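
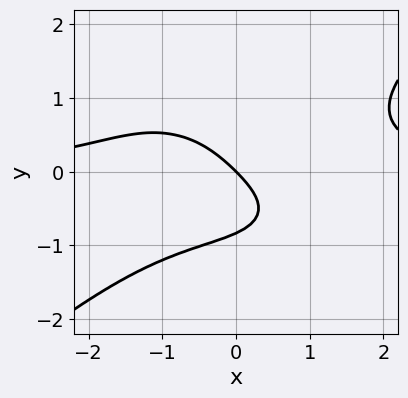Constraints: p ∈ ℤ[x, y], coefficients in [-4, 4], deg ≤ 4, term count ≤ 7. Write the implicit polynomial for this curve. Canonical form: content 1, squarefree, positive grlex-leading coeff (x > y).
x^3*y - 2*y^4 - y^2 - 2*x - 2*y

Degree: no degree-3 curve has this shape, so deg p = 4.
Reading off the gridlines: it crosses the x-axis at the gridline x = 0; it meets the y-axis at y = 0 (among the integer gridlines).
The integer polynomial consistent with all of this is the stated p.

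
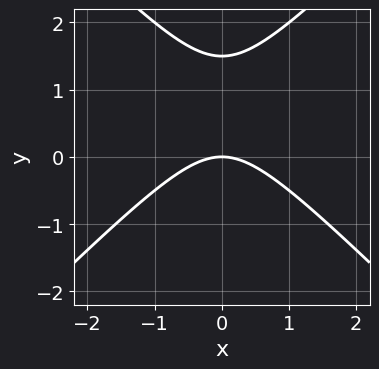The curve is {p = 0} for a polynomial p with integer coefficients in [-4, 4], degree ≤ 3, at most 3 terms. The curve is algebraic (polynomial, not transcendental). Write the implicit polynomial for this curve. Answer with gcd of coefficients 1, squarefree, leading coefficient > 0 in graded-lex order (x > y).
First, deg p = 2.
Then, symmetries: mirror symmetry x ↦ −x ⇒ only even powers of x.
Next, from the visible intercepts: it meets the x-axis at x = 0 (among the integer gridlines); it crosses the y-axis at the gridline y = 0.
Finally, the integer polynomial consistent with all of this is the stated p.

2*x^2 - 2*y^2 + 3*y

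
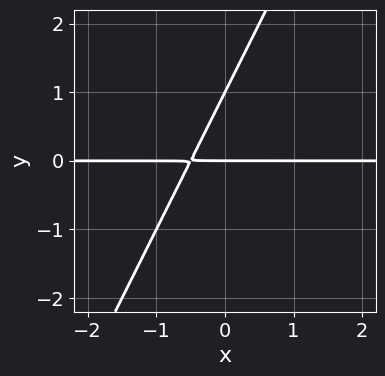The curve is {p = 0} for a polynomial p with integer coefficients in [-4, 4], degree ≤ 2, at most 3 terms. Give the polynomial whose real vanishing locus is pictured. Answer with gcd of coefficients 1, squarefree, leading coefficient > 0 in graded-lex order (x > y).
1. Degree: a generic line meets the curve in up to 2 points, so deg p = 2.
2. Observable constraints: the visible x-axis segment lies entirely on the curve; the y-axis gridline crossings are at y ∈ {0, 1}.
3. Fitting integer coefficients to these (and the overall shape) gives p.

2*x*y - y^2 + y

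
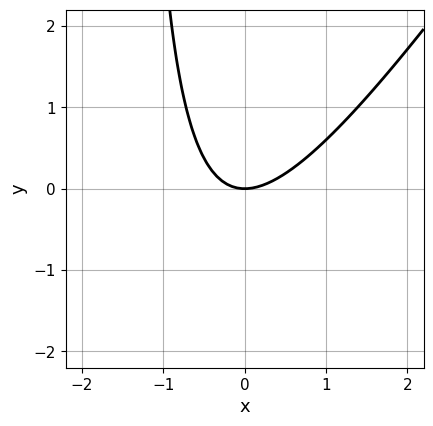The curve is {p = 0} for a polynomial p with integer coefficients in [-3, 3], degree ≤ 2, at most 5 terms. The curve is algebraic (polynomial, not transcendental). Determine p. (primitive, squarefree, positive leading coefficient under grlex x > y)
3*x^2 - 2*x*y - 3*y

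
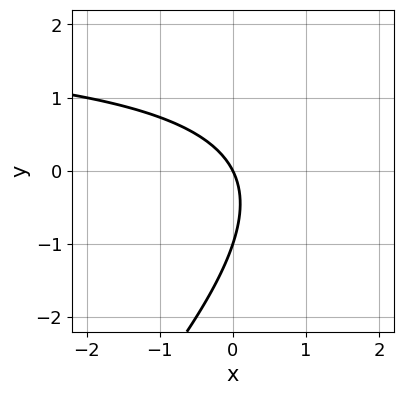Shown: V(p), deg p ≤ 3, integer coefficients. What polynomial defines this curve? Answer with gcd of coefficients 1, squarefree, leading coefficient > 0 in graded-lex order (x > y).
x*y - y^2 - 2*x - y

deg p = 2. The shape is more complex than any degree-1 curve.
Observable constraints: among the integer gridlines, it crosses the y-axis at y ∈ {-1, 0}; it crosses the x-axis at the gridline x = 0.
Fitting integer coefficients to these (and the overall shape) gives p.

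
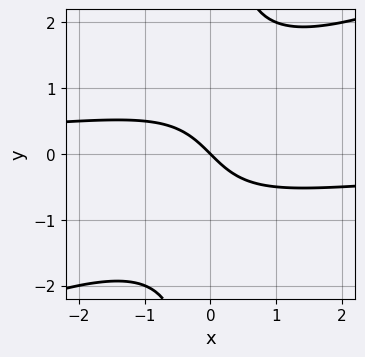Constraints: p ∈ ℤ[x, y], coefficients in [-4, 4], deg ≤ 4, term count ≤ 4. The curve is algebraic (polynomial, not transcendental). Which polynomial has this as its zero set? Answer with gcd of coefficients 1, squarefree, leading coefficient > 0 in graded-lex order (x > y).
x^2*y - 2*x*y^2 + 2*x + 2*y

First, deg p = 3.
Next, from the axis intercepts and sections: it meets the x-axis at x = 0 (among the integer gridlines); it crosses the y-axis at the gridline y = 0.
Finally, assembling these constraints gives the stated polynomial.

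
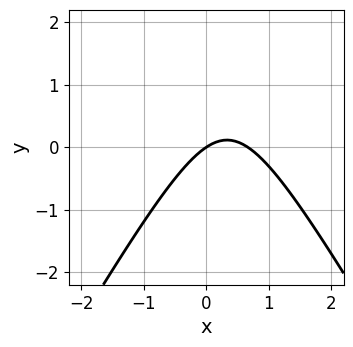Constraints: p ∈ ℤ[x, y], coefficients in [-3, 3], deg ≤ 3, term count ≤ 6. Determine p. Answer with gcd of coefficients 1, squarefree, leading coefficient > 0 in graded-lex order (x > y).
(a) Degree: a generic line meets the curve in up to 2 points, so deg p = 2.
(b) From the visible intercepts: it crosses the x-axis at the gridline x = 0; it crosses the y-axis at the gridline y = 0.
(c) The integer polynomial consistent with all of this is the stated p.

3*x^2 - y^2 - 2*x + 3*y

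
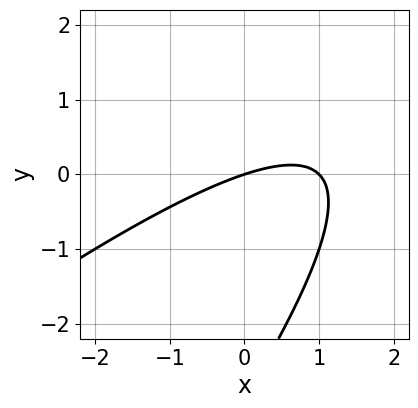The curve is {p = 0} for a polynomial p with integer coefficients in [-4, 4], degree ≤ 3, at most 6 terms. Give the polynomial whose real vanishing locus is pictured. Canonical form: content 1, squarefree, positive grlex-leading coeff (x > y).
x^2 - 2*x*y + y^2 - x + 3*y

First, degree: a generic line meets the curve in up to 2 points, so deg p = 2.
Next, checking where it meets the axes: among the integer gridlines, it crosses the x-axis at x ∈ {0, 1}; it meets the y-axis at y = 0 (among the integer gridlines).
Finally, solving for integer coefficients yields p as stated.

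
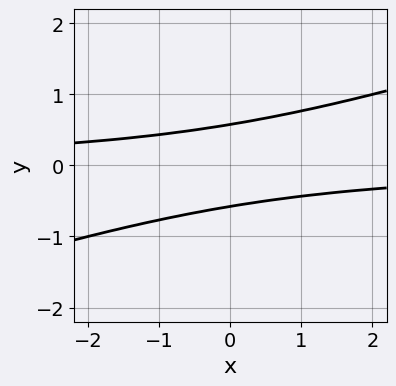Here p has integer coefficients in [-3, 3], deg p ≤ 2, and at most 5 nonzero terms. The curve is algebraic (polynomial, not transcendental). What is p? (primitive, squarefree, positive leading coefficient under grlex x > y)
x*y - 3*y^2 + 1

First, degree: no degree-1 curve has this shape, so deg p = 2.
Then, against the integer gridlines: the curve avoids every integer x-axis point in the box.
Finally, together with the visible shape, these determine p as stated.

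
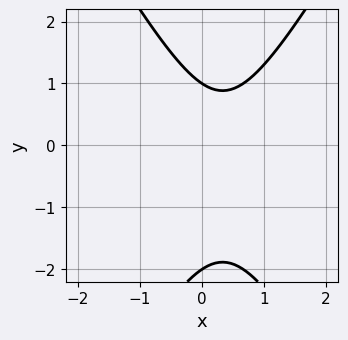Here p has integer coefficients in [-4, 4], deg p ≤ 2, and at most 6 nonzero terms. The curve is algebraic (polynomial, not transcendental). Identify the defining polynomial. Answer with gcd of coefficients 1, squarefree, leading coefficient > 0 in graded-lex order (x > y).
3*x^2 - y^2 - 2*x - y + 2

First, deg p = 2. A generic line meets the curve in up to 2 points.
Next, from the visible intercepts: the curve avoids every integer x-axis point in the box; the y-axis gridline crossings are at y ∈ {-2, 1}.
Finally, these observations pin down the coefficients.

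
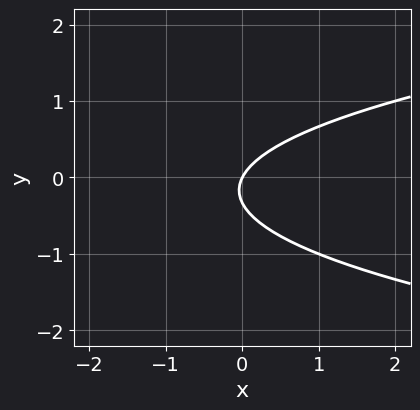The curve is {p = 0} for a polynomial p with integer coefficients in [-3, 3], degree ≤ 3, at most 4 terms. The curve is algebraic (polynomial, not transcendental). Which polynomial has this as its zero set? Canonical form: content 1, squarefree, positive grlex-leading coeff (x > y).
3*y^2 - 2*x + y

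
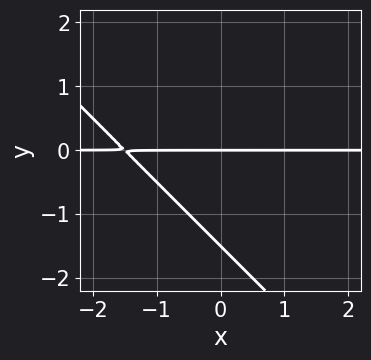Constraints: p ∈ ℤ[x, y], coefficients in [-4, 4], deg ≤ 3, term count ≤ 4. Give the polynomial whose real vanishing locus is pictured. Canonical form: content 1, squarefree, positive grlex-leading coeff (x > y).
2*x*y + 2*y^2 + 3*y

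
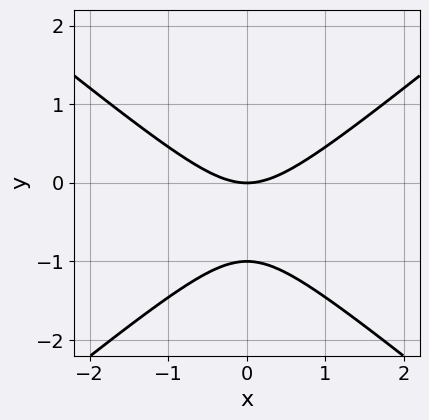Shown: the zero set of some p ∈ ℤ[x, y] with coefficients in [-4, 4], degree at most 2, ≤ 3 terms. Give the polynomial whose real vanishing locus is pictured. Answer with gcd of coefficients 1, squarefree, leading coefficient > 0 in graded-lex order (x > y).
2*x^2 - 3*y^2 - 3*y

First, deg p = 2. The shape is more complex than any degree-1 curve.
Then, symmetries: mirror symmetry x ↦ −x ⇒ only even powers of x.
Then, observable constraints: among the integer gridlines, it crosses the y-axis at y ∈ {-1, 0}; one x-axis crossing is at x = 0.
Finally, solving for integer coefficients yields p as stated.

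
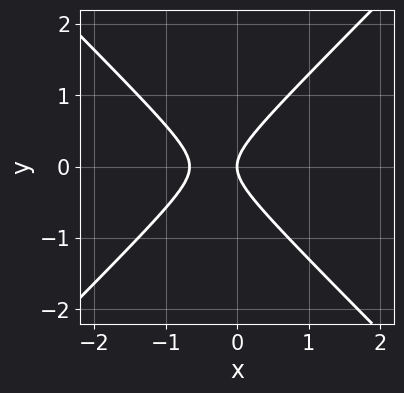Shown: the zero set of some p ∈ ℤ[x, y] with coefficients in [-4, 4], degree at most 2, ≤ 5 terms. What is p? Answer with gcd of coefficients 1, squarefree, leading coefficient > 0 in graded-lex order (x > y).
3*x^2 - 3*y^2 + 2*x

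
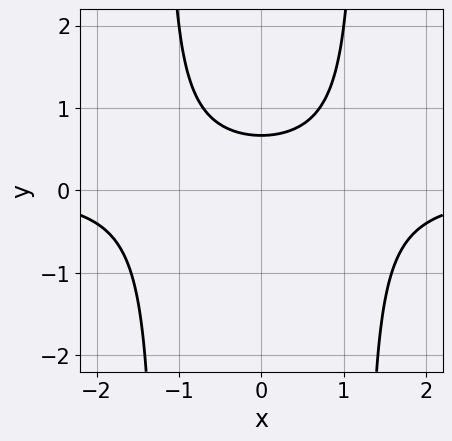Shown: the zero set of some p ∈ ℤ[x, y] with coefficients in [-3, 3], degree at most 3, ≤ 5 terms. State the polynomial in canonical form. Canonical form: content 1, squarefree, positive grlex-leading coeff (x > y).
The degree is 3 — no degree-2 curve has this shape.
Symmetries: the x ↦ −x reflection is a symmetry, so x appears only in even powers.
Against the integer gridlines: no x-intercept at any integer in the box.
These observations pin down the coefficients.

2*x^2*y - 3*y + 2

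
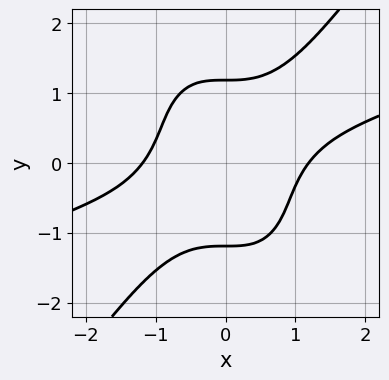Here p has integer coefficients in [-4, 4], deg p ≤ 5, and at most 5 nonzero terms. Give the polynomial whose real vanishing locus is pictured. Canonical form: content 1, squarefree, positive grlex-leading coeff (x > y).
x^4 - 3*x^3*y + y^4 - 2

deg p = 4. The shape is more complex than any degree-3 curve.
Solving for integer coefficients yields p as stated.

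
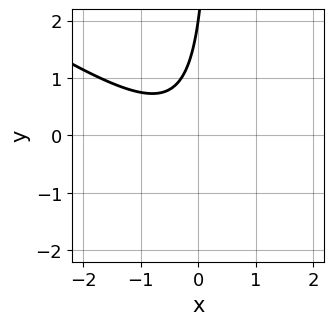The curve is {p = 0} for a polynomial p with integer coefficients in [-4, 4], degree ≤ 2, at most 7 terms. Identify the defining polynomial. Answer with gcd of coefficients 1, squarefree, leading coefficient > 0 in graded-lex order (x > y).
2*x^2 + 3*x*y + x - y + 2

First, the degree is 2 — the shape is more complex than any degree-1 curve.
Then, observable constraints: no x-intercept at any integer in the box; one y-axis crossing is at y = 2.
Finally, putting this together gives p.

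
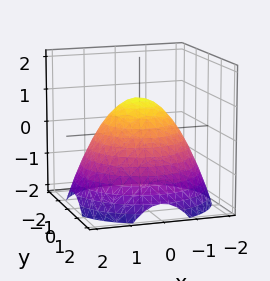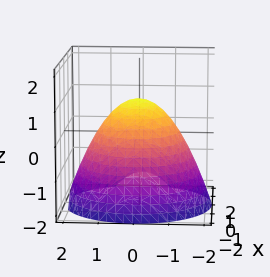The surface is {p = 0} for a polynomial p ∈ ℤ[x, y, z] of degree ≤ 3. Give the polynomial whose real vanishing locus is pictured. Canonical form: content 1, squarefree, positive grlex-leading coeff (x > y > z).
2*x^2 + 2*y^2 + 3*z - 3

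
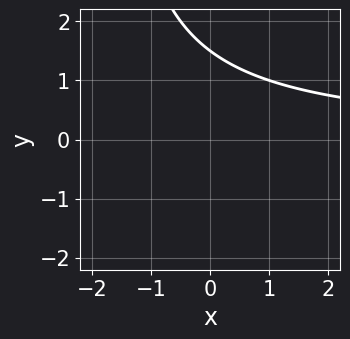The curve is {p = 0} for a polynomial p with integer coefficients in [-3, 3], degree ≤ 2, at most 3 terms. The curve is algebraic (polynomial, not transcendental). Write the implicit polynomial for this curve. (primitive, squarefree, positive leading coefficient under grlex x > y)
First, deg p = 2. The shape is more complex than any degree-1 curve.
Next, observable constraints: it misses every integer gridline on the x-axis.
Finally, assembling these constraints gives the stated polynomial.

x*y + 2*y - 3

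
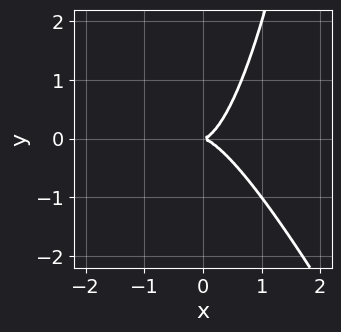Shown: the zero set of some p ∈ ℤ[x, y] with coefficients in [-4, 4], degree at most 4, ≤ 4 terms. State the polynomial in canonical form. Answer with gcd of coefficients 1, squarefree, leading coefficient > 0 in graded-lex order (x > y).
2*x^3 + x^2*y - y^2

(a) deg p = 3. No degree-2 curve has this shape.
(b) Observable constraints: it crosses the y-axis at the gridline y = 0; it meets the x-axis at x = 0 (among the integer gridlines).
(c) Putting this together gives p.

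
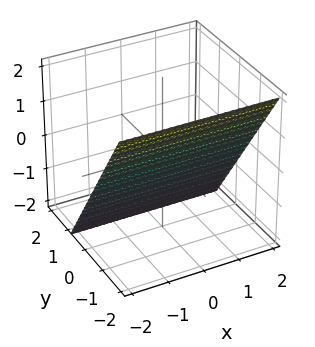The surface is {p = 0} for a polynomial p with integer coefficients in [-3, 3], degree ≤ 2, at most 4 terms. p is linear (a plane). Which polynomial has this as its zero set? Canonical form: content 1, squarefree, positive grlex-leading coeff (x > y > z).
3*y + 2*z + 2

First, deg p = 1.
Next, from the axis intercepts and sections: one z-axis crossing is at z = -1; no x-intercept at any integer in the box.
Finally, matching integer coefficients to the picture gives p.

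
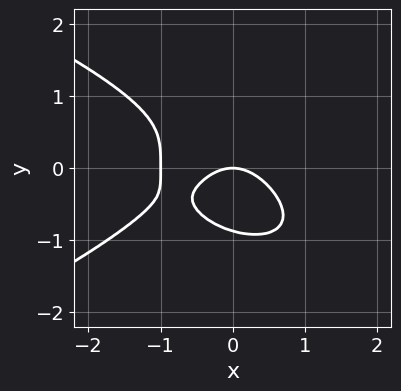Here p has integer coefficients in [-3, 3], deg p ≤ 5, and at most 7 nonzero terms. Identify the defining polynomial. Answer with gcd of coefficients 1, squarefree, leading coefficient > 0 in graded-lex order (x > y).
3*y^4 + 2*x^3 + 2*x^2 + 2*x*y + 2*y

1. The degree is 4 — no degree-3 curve has this shape.
2. Against the integer gridlines: the x-axis gridline crossings are at x ∈ {-1, 0}; it crosses the y-axis at the gridline y = 0.
3. The integer polynomial consistent with all of this is the stated p.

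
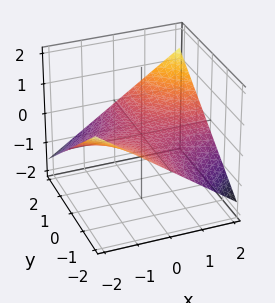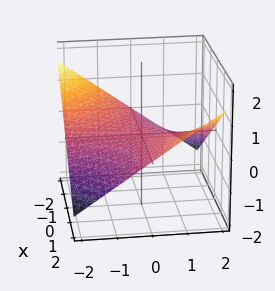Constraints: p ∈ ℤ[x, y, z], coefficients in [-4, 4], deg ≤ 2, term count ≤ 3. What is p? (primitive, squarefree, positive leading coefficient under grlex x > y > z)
1. The degree is 2 — a hyperbolic paraboloid; a quadric.
2. From the axis intercepts and sections: every point of the x-axis in the box is on the surface; every point of the y-axis in the box is on the surface.
3. Putting this together gives p.

x*y - 3*z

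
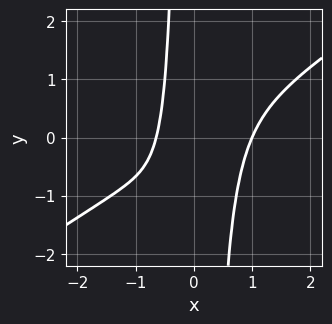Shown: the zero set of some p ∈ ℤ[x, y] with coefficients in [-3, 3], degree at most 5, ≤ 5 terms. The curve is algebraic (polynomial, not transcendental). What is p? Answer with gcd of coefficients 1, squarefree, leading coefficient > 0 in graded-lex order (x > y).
First, deg p = 4. The shape is more complex than any degree-3 curve.
Next, against the integer gridlines: the curve avoids every integer y-axis point in the box; it meets the x-axis at x = 1 (among the integer gridlines).
Finally, the integer polynomial consistent with all of this is the stated p.

2*x^4 - 3*x^3*y - x - 1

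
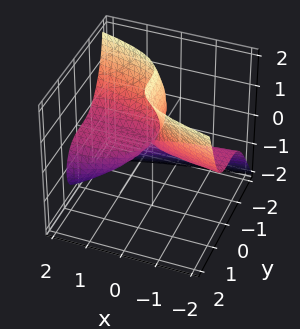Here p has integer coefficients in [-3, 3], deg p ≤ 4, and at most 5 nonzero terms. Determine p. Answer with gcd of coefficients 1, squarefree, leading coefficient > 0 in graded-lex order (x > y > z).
3*y^3 - z^3 + 3*x*z + 2*z^2

(a) deg p = 3.
(b) Checking where it meets the axes: among the integer gridlines, it crosses the z-axis at z ∈ {0, 2}; it meets the y-axis at y = 0 (among the integer gridlines); every point of the x-axis in the box is on the surface.
(c) Matching integer coefficients to the picture gives p.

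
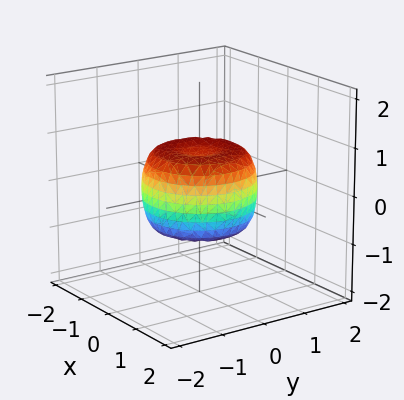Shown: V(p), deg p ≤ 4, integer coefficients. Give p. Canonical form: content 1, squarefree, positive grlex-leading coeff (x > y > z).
2*x^4 + 4*x^2*y^2 + 2*y^4 - 2*x^2 - 2*y^2 + 2*z^2 - 1

1. deg p = 4. The shape is more complex than any degree-3 surface.
2. Symmetry: the z-axis is an axis of rotation, so x and y enter only as x² + y².
3. Checking where it meets the axes: a circular section at z = 0 has radius between 1 and 2.
4. The integer polynomial consistent with all of this is the stated p.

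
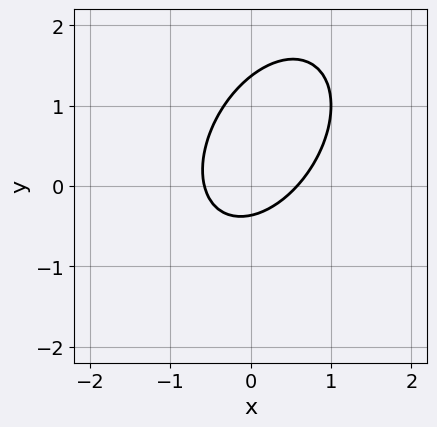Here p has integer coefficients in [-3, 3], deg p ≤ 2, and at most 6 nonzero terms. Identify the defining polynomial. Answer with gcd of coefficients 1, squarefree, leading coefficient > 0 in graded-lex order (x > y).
3*x^2 - 2*x*y + 2*y^2 - 2*y - 1

First, the degree is 2 — no degree-1 curve has this shape.
Finally, matching integer coefficients to the picture gives p.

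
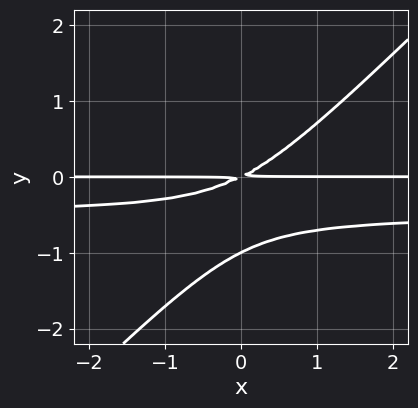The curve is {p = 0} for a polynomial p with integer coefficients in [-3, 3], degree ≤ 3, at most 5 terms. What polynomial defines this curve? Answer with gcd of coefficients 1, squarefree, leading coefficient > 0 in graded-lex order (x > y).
2*x*y^2 - 2*y^3 + x*y - 2*y^2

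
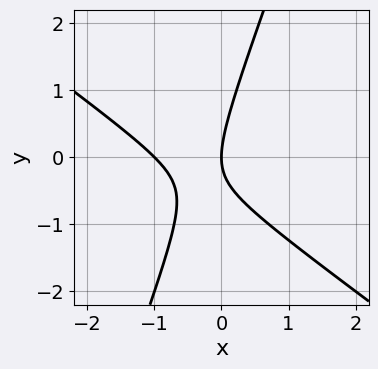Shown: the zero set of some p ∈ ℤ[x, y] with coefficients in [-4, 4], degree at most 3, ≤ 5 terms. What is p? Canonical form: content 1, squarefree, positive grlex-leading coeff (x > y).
1. Degree: no degree-1 curve has this shape, so deg p = 2.
2. Reading off the gridlines: one y-axis crossing is at y = 0; the x-axis gridline crossings are at x ∈ {-1, 0}.
3. Matching integer coefficients to the picture gives p.

2*x^2 + 2*x*y - y^2 + 2*x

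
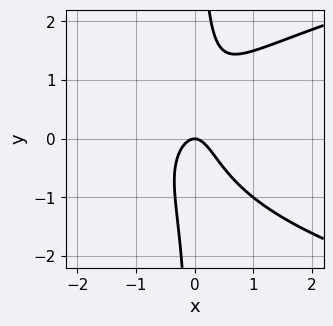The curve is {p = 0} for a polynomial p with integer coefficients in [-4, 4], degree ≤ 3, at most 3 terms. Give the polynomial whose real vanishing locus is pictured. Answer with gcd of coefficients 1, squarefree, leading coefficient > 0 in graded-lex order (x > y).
2*x*y^2 - 3*x^2 - y

deg p = 3.
Checking where it meets the axes: it crosses the x-axis at the gridline x = 0; one y-axis crossing is at y = 0.
These observations pin down the coefficients.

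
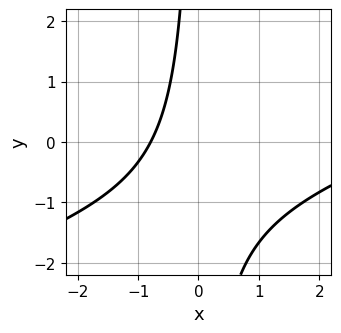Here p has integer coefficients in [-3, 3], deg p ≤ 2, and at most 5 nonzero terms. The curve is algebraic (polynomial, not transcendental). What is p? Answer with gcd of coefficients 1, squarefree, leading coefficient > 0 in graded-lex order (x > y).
x^2 - 3*x*y - 3*x - 3

1. Degree: a generic line meets the curve in up to 2 points, so deg p = 2.
2. From the axis intercepts and sections: the curve avoids every integer y-axis point in the box.
3. Assembling these constraints gives the stated polynomial.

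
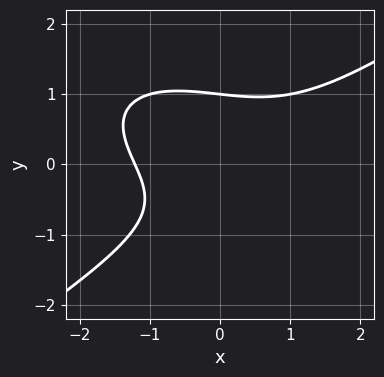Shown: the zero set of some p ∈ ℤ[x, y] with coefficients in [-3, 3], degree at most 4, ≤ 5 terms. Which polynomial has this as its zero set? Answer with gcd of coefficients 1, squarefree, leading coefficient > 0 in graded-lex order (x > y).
(a) deg p = 3.
(b) Observable constraints: it crosses the y-axis at the gridline y = 1.
(c) Fitting integer coefficients to these (and the overall shape) gives p.

x^3 - 3*y^3 - 2*x*y + x + 3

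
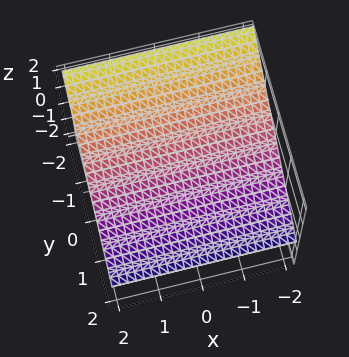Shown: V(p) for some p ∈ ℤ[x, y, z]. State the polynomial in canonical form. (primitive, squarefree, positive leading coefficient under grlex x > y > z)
2*y + 3*z - 2

deg p = 1. The surface is flat (a plane).
Checking where it meets the axes: no x-intercept at any integer in the box; it meets the y-axis at y = 1 (among the integer gridlines).
Assembling these constraints gives the stated polynomial.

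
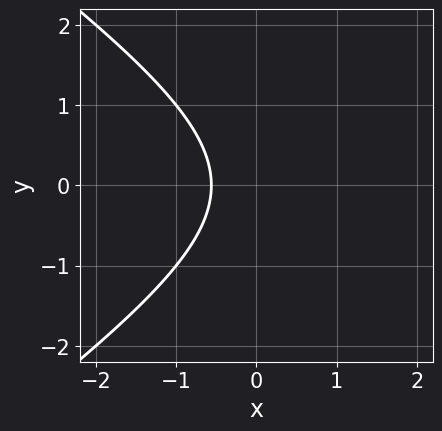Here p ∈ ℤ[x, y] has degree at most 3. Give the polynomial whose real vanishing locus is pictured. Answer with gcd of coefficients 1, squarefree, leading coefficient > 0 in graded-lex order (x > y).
x^2 - 2*y^2 - 3*x - 2

(a) deg p = 2.
(b) Symmetries: it's symmetric under y → −y, forcing even powers of y.
(c) Against the integer gridlines: no y-intercept at any integer in the box.
(d) Matching integer coefficients to the picture gives p.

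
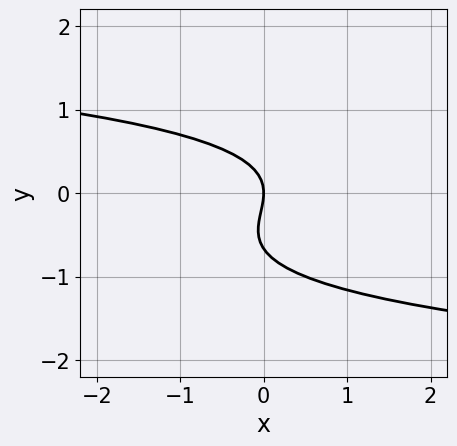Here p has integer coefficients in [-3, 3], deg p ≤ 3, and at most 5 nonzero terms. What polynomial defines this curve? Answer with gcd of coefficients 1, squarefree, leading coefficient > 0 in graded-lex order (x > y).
3*y^3 + 2*y^2 + 2*x

1. deg p = 3.
2. From the visible intercepts: one y-axis crossing is at y = 0; it crosses the x-axis at the gridline x = 0.
3. Fitting integer coefficients to these (and the overall shape) gives p.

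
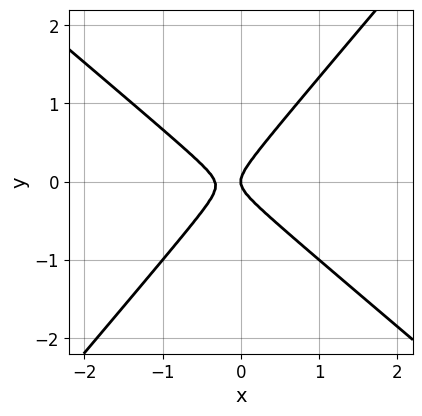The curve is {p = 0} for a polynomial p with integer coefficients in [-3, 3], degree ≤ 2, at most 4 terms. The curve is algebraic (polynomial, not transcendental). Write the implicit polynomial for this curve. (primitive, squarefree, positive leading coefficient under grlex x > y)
3*x^2 + x*y - 3*y^2 + x

1. Degree: a generic line meets the curve in up to 2 points, so deg p = 2.
2. Observable constraints: it crosses the y-axis at the gridline y = 0; one x-axis crossing is at x = 0.
3. Solving for integer coefficients yields p as stated.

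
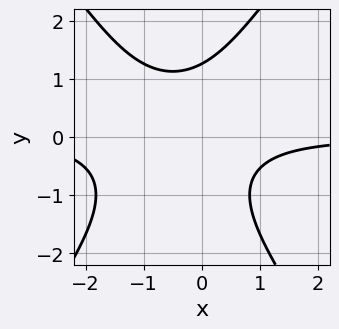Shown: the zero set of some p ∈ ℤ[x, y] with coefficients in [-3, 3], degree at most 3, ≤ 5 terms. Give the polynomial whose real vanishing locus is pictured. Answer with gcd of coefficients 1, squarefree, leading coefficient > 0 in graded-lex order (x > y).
2*x^2*y - y^3 + 2*x*y + 2

1. deg p = 3. No degree-2 curve has this shape.
2. Against the integer gridlines: no x-intercept at any integer in the box.
3. Assembling these constraints gives the stated polynomial.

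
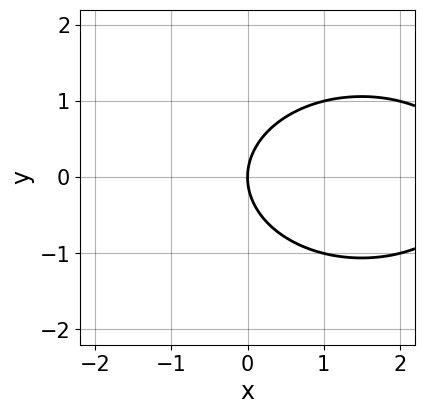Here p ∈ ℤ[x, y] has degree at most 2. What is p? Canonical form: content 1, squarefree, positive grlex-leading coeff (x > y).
x^2 + 2*y^2 - 3*x

First, the degree is 2 — a generic line meets the curve in up to 2 points.
Next, symmetries: it's symmetric under y → −y, forcing even powers of y.
Then, from the axis intercepts and sections: one x-axis crossing is at x = 0; one y-axis crossing is at y = 0.
Finally, together with the visible shape, these determine p as stated.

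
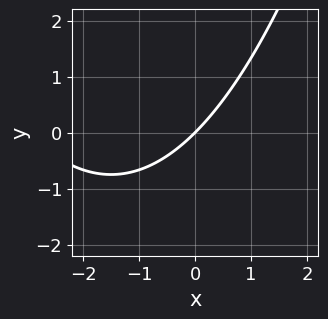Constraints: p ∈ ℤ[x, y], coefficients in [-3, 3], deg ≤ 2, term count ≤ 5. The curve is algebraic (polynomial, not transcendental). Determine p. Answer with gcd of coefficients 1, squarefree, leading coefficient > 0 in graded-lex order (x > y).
x^2 + 3*x - 3*y

Degree: a generic line meets the curve in up to 2 points, so deg p = 2.
Reading off the gridlines: it crosses the x-axis at the gridline x = 0; it crosses the y-axis at the gridline y = 0.
Putting this together gives p.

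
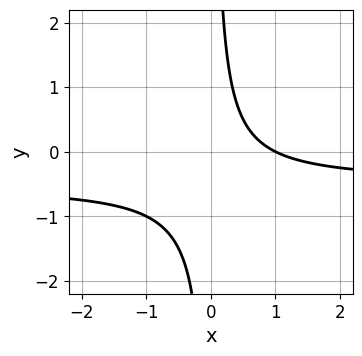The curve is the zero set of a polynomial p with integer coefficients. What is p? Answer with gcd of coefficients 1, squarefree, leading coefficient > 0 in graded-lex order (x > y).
2*x*y + x - 1

1. Degree: the shape is more complex than any degree-1 curve, so deg p = 2.
2. Observable constraints: the curve avoids every integer y-axis point in the box; one x-axis crossing is at x = 1.
3. Matching integer coefficients to the picture gives p.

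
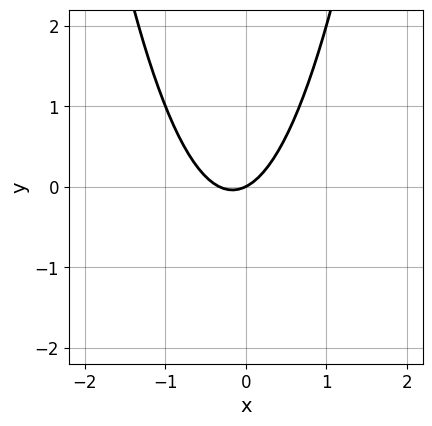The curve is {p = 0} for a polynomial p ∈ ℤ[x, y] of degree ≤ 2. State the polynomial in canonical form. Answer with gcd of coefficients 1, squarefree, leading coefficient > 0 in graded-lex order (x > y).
3*x^2 + x - 2*y

1. Degree: a generic line meets the curve in up to 2 points, so deg p = 2.
2. Checking where it meets the axes: it meets the x-axis at x = 0 (among the integer gridlines); one y-axis crossing is at y = 0.
3. Fitting integer coefficients to these (and the overall shape) gives p.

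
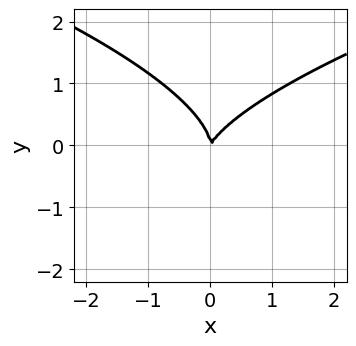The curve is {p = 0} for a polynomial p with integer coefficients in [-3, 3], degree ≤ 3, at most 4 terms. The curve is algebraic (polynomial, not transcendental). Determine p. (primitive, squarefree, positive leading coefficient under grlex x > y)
First, deg p = 3. No degree-2 curve has this shape.
Next, against the integer gridlines: one x-axis crossing is at x = 0; it meets the y-axis at y = 0 (among the integer gridlines).
Finally, these observations pin down the coefficients.

2*y^3 - 2*x^2 + x*y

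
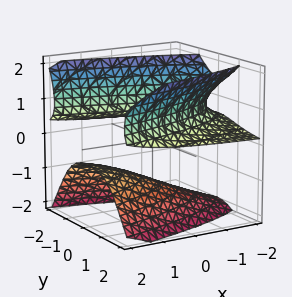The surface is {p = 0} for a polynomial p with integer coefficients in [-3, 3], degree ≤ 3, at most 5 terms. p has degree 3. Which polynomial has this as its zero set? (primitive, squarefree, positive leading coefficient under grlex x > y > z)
(a) There are 2 components. Treating them together as one polynomial.
(b) The degree is 3 — the shape is more complex than any degree-2 surface.
(c) From the visible intercepts: it misses every integer gridline on the x-axis; it misses every integer gridline on the y-axis.
(d) Solving for integer coefficients yields p as stated.

3*y^2*z - 2*z^3 - 3*x*z - 3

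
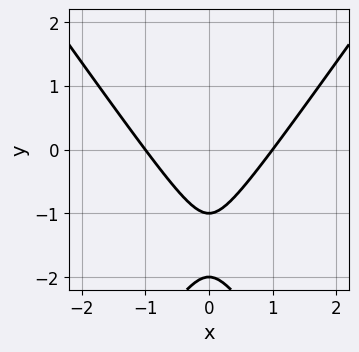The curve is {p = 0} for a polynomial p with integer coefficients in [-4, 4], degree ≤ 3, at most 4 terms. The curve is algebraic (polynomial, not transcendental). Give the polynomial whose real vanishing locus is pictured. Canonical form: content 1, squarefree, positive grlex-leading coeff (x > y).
1. The degree is 2 — the shape is more complex than any degree-1 curve.
2. Symmetries: it's symmetric under x → −x, forcing even powers of x.
3. From the axis intercepts and sections: among the integer gridlines, it crosses the y-axis at y ∈ {-2, -1}; the x-axis gridline crossings are at x ∈ {-1, 1}.
4. Fitting integer coefficients to these (and the overall shape) gives p.

2*x^2 - y^2 - 3*y - 2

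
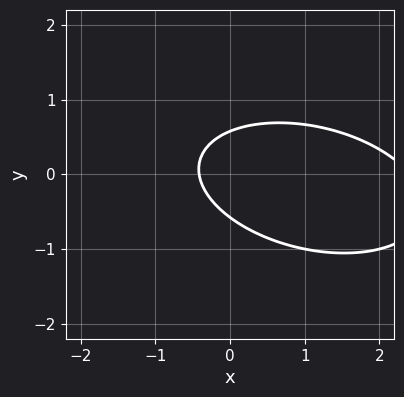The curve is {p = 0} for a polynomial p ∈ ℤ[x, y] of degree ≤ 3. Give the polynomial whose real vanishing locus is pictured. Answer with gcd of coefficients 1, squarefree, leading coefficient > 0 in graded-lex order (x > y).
x^2 + x*y + 3*y^2 - 2*x - 1

1. Degree: a generic line meets the curve in up to 2 points, so deg p = 2.
2. Putting this together gives p.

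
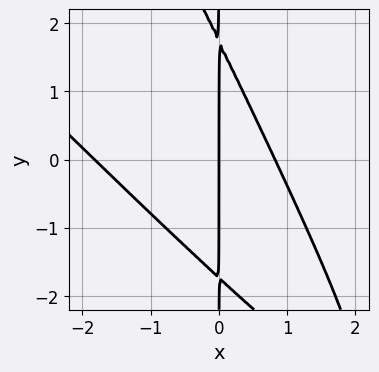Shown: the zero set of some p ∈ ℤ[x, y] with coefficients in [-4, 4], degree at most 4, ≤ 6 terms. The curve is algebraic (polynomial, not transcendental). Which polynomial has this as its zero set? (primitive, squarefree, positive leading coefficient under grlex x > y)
First, the degree is 3 — a generic line meets the curve in up to 3 points.
Then, checking where it meets the axes: it crosses the x-axis at the gridline x = 0; every point of the y-axis in the box is on the curve.
Finally, fitting integer coefficients to these (and the overall shape) gives p.

2*x^3 + 3*x^2*y + x*y^2 + 2*x^2 - 3*x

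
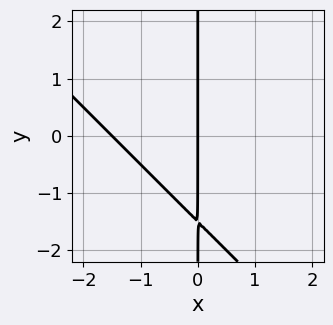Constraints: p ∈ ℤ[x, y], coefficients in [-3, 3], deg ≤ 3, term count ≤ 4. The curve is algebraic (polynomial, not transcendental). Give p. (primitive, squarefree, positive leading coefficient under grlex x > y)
Degree: the shape is more complex than any degree-1 curve, so deg p = 2.
Checking where it meets the axes: the visible y-axis segment lies entirely on the curve; it crosses the x-axis at the gridline x = 0.
Solving for integer coefficients yields p as stated.

2*x^2 + 2*x*y + 3*x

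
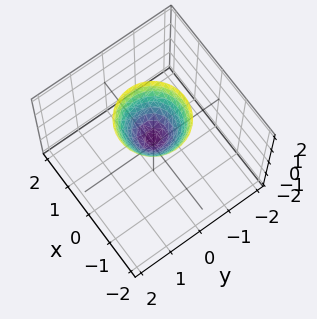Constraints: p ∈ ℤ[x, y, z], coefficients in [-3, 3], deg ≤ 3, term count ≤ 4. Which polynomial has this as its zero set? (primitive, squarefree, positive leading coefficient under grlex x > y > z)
(a) deg p = 2. A generic line meets the surface in up to 2 points.
(b) Symmetries: rotational symmetry about the z-axis ⇒ p depends on x, y only through x² + y².
(c) Against the integer gridlines: the surface avoids every integer y-axis point in the box; a circular section at z = 1 has radius between 0 and 1; it misses every integer gridline on the x-axis.
(d) Assembling these constraints gives the stated polynomial.

3*x^2 + 3*y^2 - 2*z + 1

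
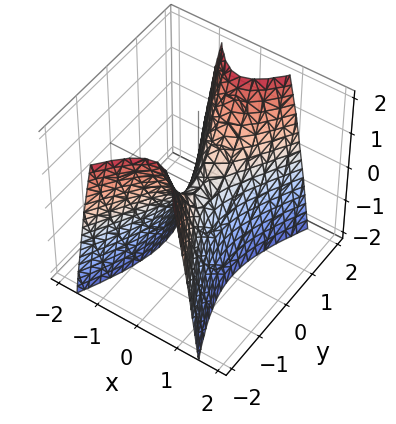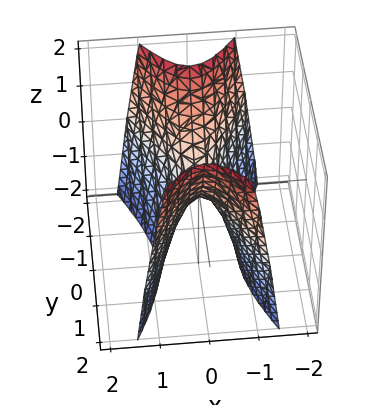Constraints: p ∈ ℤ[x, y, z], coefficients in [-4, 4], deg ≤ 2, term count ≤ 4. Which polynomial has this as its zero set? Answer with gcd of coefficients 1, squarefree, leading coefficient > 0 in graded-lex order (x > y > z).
3*x^2 - y^2 + z

deg p = 2. A saddle surface; a quadric.
Symmetries: mirror symmetry y ↦ −y ⇒ only even powers of y; mirror symmetry x ↦ −x ⇒ only even powers of x.
Against the integer gridlines: it meets the z-axis at z = 0 (among the integer gridlines); it crosses the x-axis at the gridline x = 0; one y-axis crossing is at y = 0.
These observations pin down the coefficients.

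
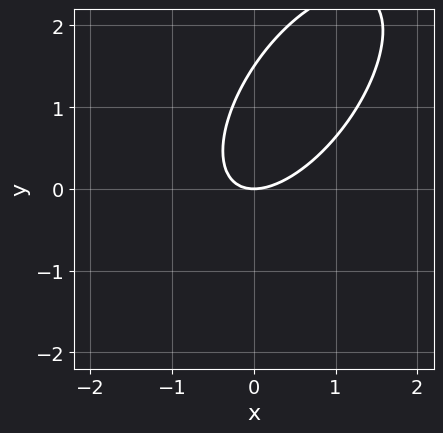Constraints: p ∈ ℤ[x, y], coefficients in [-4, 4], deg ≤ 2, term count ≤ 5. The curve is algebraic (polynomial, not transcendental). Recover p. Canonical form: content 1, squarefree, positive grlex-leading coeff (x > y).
The degree is 2 — the shape is more complex than any degree-1 curve.
Checking where it meets the axes: it crosses the y-axis at the gridline y = 0; one x-axis crossing is at x = 0.
Solving for integer coefficients yields p as stated.

3*x^2 - 3*x*y + 2*y^2 - 3*y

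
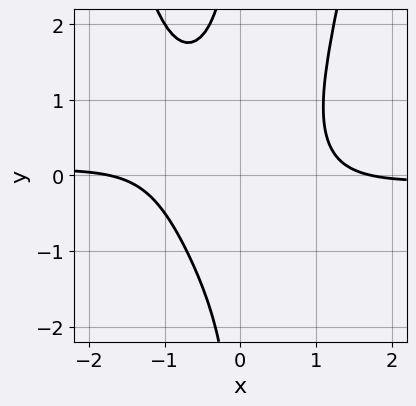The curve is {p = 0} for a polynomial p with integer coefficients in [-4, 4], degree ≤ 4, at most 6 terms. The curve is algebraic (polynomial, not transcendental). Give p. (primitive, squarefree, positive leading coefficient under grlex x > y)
1. deg p = 4.
2. Reading off the gridlines: the curve avoids every integer y-axis point in the box.
3. Together with the visible shape, these determine p as stated.

3*x^3*y - 2*x*y^2 + x^2 - 3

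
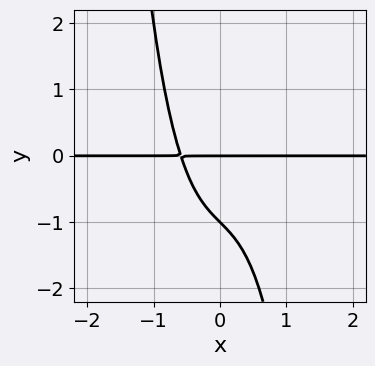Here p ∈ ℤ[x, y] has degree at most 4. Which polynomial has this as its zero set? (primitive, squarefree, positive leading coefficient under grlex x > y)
2*x^3*y + x*y + y^2 + y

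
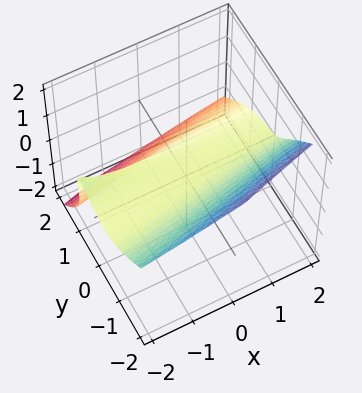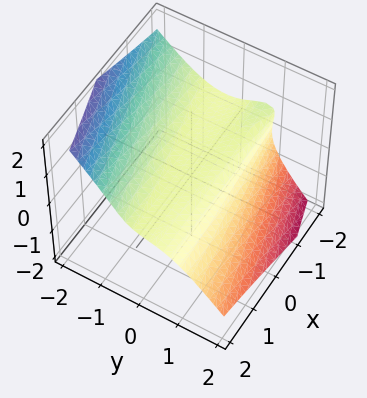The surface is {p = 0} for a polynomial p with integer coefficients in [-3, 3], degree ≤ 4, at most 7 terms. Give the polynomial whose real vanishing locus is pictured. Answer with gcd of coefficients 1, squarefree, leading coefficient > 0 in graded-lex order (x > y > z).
2*x*y*z + 2*y^3 + 2*z^3 + 3*z - 1

(a) The degree is 3 — no degree-2 surface has this shape.
(b) From the axis intercepts and sections: no x-intercept at any integer in the box.
(c) The integer polynomial consistent with all of this is the stated p.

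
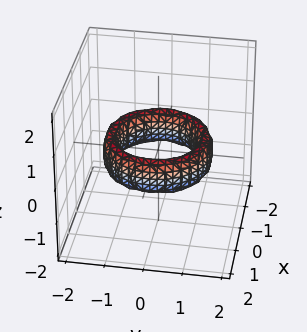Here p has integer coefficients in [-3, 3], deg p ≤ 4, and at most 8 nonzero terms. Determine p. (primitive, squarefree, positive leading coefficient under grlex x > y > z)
1. deg p = 4.
2. By symmetry, every cross-section ⟂ z is a circle, so x, y appear only via x² + y².
3. Reading off the gridlines: the surface avoids every integer z-axis point in the box; among the integer gridlines, it crosses the y-axis at y ∈ {-1, 1}.
4. Solving for integer coefficients yields p as stated.

x^4 + 2*x^2*y^2 + y^4 - 3*x^2 - 3*y^2 + z^2 + 2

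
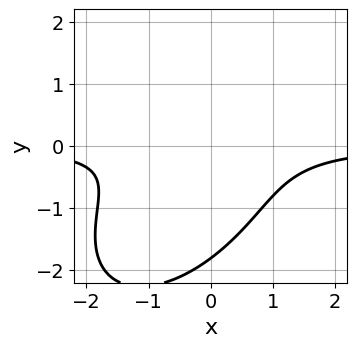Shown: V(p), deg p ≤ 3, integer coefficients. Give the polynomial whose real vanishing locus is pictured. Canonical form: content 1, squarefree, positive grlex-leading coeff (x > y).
2*x^2*y - 2*x*y^2 + 2*y^3 + 3*y^2 + 2

First, the degree is 3 — a generic line meets the curve in up to 3 points.
Next, checking where it meets the axes: no x-intercept at any integer in the box.
Finally, together with the visible shape, these determine p as stated.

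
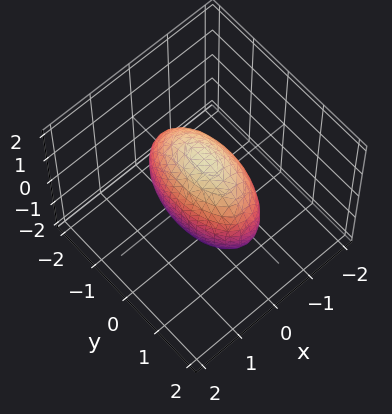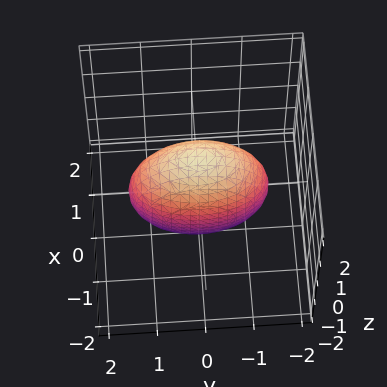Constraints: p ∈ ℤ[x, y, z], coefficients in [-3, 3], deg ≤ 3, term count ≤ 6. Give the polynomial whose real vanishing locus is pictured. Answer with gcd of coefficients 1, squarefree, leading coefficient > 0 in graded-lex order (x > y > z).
First, the degree is 2 — bounded and convex; a quadric.
Next, symmetries: it's symmetric under x → −x, forcing even powers of x; mirror symmetry z ↦ −z ⇒ only even powers of z; mirror symmetry y ↦ −y ⇒ only even powers of y.
Finally, the integer polynomial consistent with all of this is the stated p.

3*x^2 + y^2 + z^2 - 2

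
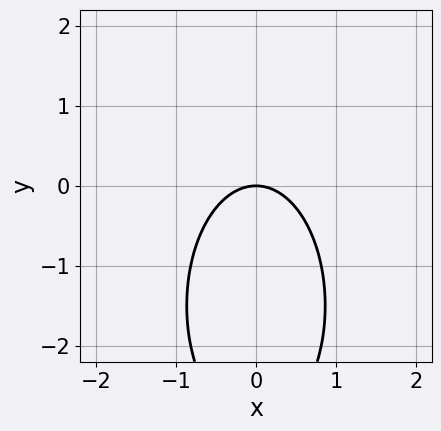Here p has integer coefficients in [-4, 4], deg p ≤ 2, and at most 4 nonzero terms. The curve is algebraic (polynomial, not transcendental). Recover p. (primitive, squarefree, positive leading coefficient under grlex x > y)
3*x^2 + y^2 + 3*y

(a) The degree is 2 — no degree-1 curve has this shape.
(b) Symmetries: it's symmetric under x → −x, forcing even powers of x.
(c) Against the integer gridlines: one x-axis crossing is at x = 0; one y-axis crossing is at y = 0.
(d) Together with the visible shape, these determine p as stated.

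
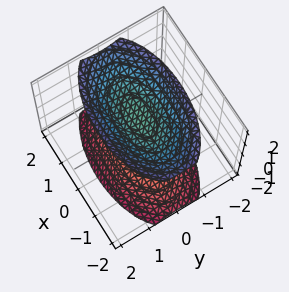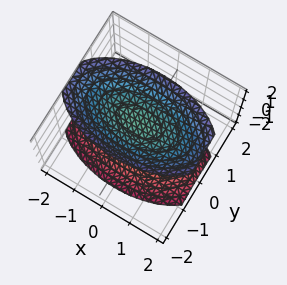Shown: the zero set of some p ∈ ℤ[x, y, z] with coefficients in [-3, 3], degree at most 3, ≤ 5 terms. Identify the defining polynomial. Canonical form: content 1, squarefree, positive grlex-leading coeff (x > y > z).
There are 2 components.
deg p = 2.
Symmetries: mirror symmetry y ↦ −y ⇒ only even powers of y; mirror symmetry z ↦ −z ⇒ only even powers of z; it's symmetric under x → −x, forcing even powers of x.
Against the integer gridlines: no y-intercept at any integer in the box; the surface avoids every integer x-axis point in the box.
The integer polynomial consistent with all of this is the stated p.

x^2 + 3*y^2 - 2*z^2 + 3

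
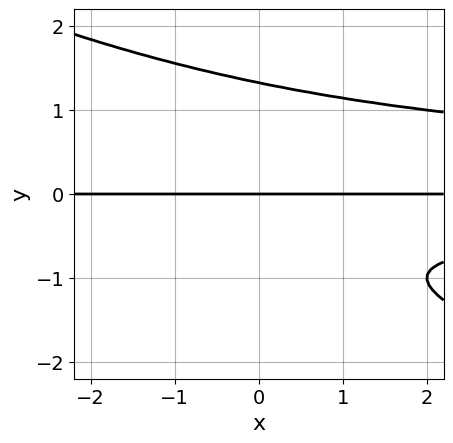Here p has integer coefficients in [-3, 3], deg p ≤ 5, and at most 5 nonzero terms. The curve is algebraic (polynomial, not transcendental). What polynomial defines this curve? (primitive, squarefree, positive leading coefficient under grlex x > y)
The degree is 4 — the shape is more complex than any degree-3 curve.
Observable constraints: one y-axis crossing is at y = 0; every point of the x-axis in the box is on the curve.
Together with the visible shape, these determine p as stated.

x*y^3 + 2*y^4 - 2*y^2 - 2*y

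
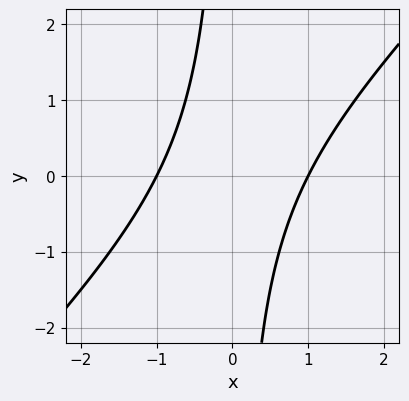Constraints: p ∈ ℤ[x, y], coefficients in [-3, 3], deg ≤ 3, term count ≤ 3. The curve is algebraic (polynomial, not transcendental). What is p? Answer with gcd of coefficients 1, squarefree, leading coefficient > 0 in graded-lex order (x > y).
x^2 - x*y - 1

First, the degree is 2 — a generic line meets the curve in up to 2 points.
Then, from the axis intercepts and sections: the x-axis gridline crossings are at x ∈ {-1, 1}; no y-intercept at any integer in the box.
Finally, putting this together gives p.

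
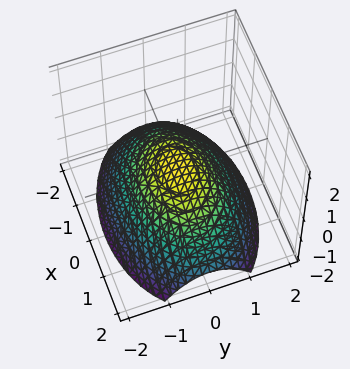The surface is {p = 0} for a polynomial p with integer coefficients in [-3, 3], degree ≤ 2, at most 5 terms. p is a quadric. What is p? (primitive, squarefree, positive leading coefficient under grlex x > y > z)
x^2 + 2*y^2 + 3*z

(a) The degree is 2 — a single bowl opening along one axis; a quadric.
(b) Symmetries: it's symmetric under x → −x, forcing even powers of x; the y ↦ −y reflection is a symmetry, so y appears only in even powers.
(c) Reading off the gridlines: one y-axis crossing is at y = 0; one x-axis crossing is at x = 0; it crosses the z-axis at the gridline z = 0.
(d) Assembling these constraints gives the stated polynomial.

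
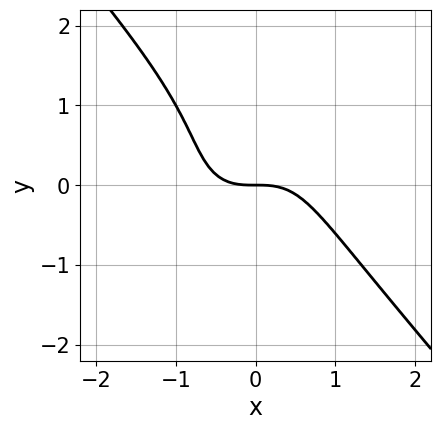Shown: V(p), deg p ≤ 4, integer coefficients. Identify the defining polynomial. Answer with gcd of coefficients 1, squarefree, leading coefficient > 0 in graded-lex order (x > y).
3*x^3 + 2*y^3 - 2*y^2 + 3*y

1. The degree is 3 — the shape is more complex than any degree-2 curve.
2. From the axis intercepts and sections: one x-axis crossing is at x = 0; one y-axis crossing is at y = 0.
3. The integer polynomial consistent with all of this is the stated p.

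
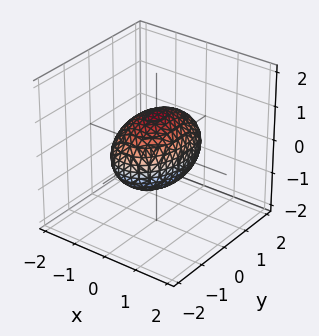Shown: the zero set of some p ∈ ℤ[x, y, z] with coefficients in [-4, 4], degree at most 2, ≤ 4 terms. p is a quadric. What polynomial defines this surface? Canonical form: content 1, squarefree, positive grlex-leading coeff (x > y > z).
(a) deg p = 2. A closed, bounded, convex surface; a quadric.
(b) Symmetries: the x ↦ −x reflection is a symmetry, so x appears only in even powers; it's symmetric under z → −z, forcing even powers of z; the y ↦ −y reflection is a symmetry, so y appears only in even powers.
(c) Observable constraints: the z-axis gridline crossings are at z ∈ {-1, 1}; among the integer gridlines, it crosses the x-axis at x ∈ {-1, 1}.
(d) Together with the visible shape, these determine p as stated.

2*x^2 + y^2 + 2*z^2 - 2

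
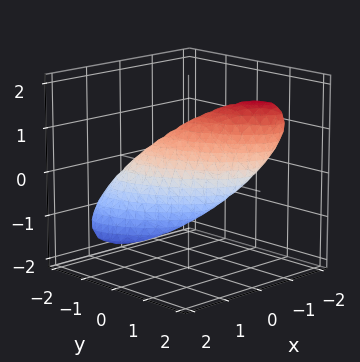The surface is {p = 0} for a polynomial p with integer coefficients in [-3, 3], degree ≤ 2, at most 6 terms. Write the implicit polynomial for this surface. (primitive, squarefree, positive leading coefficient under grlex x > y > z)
1. Degree: no degree-1 surface has this shape, so deg p = 2.
2. Against the integer gridlines: among the integer gridlines, it crosses the y-axis at y ∈ {-1, 1}; among the integer gridlines, it crosses the z-axis at z ∈ {-1, 1}.
3. Fitting integer coefficients to these (and the overall shape) gives p.

3*x^2 + 3*x*y + 3*x*z + 2*y^2 + 2*z^2 - 2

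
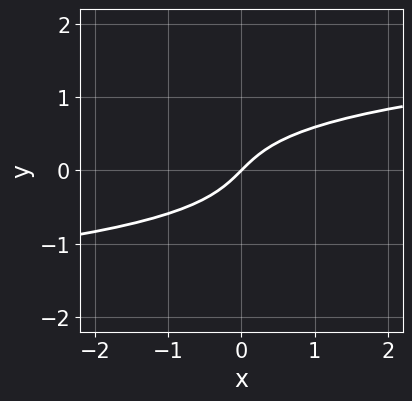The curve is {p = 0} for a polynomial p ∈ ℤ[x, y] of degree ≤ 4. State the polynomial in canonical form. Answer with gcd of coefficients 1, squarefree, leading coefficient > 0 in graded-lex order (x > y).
2*y^3 - x + y

1. The degree is 3 — the shape is more complex than any degree-2 curve.
2. From the visible intercepts: one y-axis crossing is at y = 0; one x-axis crossing is at x = 0.
3. The integer polynomial consistent with all of this is the stated p.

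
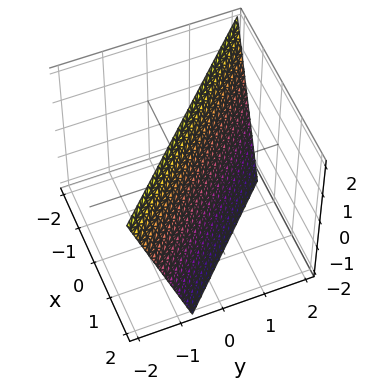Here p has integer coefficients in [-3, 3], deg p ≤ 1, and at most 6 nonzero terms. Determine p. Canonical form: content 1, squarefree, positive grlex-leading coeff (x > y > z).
3*x + 3*y + z - 2

1. deg p = 1. Every cross-section is a straight line — this is a plane.
2. From the visible intercepts: it meets the z-axis at z = 2 (among the integer gridlines).
3. Together with the visible shape, these determine p as stated.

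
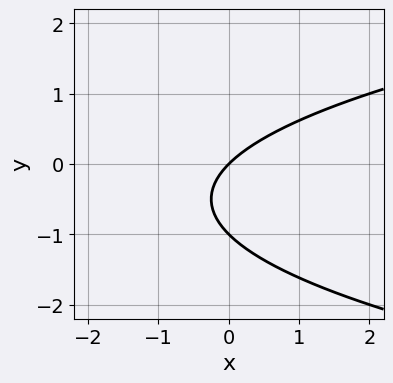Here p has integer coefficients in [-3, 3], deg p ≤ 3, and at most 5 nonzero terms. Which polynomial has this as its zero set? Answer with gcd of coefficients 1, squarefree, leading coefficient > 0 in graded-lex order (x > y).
1. Degree: a generic line meets the curve in up to 2 points, so deg p = 2.
2. From the axis intercepts and sections: it crosses the x-axis at the gridline x = 0; among the integer gridlines, it crosses the y-axis at y ∈ {-1, 0}.
3. Matching integer coefficients to the picture gives p.

y^2 - x + y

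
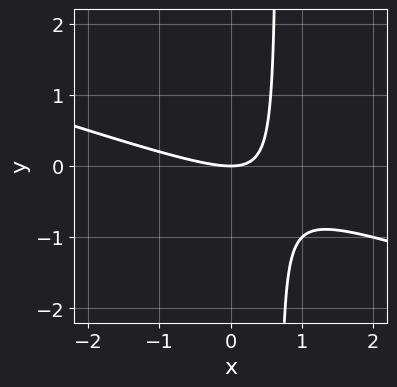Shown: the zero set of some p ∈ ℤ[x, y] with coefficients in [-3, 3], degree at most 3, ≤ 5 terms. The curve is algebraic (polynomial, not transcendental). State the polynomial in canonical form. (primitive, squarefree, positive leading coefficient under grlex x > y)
x^2 + 3*x*y - 2*y

First, deg p = 2.
Then, from the visible intercepts: one y-axis crossing is at y = 0; it crosses the x-axis at the gridline x = 0.
Finally, together with the visible shape, these determine p as stated.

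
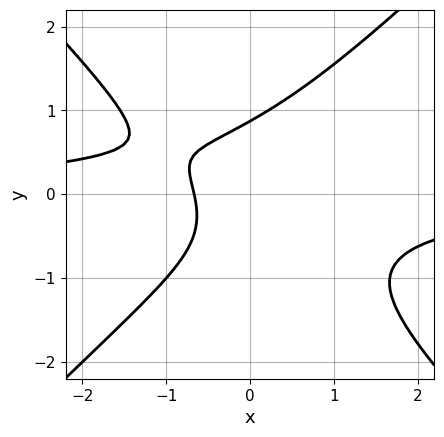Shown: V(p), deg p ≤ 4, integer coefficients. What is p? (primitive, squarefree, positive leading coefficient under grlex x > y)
1. Degree: a generic line meets the curve in up to 3 points, so deg p = 3.
2. The integer polynomial consistent with all of this is the stated p.

3*x^2*y - 3*y^3 + x*y + 3*x + 2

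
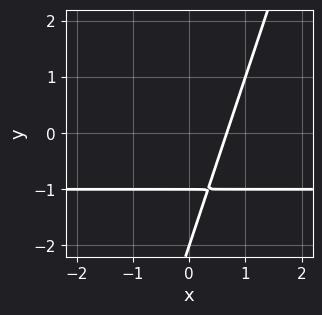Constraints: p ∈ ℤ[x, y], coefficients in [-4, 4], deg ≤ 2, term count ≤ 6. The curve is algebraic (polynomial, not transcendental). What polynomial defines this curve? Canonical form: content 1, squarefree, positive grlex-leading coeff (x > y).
(a) deg p = 2. The shape is more complex than any degree-1 curve.
(b) Reading off the gridlines: among the integer gridlines, it crosses the y-axis at y ∈ {-2, -1}.
(c) Solving for integer coefficients yields p as stated.

3*x*y - y^2 + 3*x - 3*y - 2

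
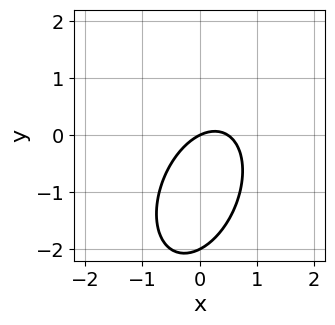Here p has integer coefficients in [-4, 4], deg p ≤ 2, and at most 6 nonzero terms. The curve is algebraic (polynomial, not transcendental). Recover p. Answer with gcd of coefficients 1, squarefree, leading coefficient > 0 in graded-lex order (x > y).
2*x^2 - x*y + y^2 - x + 2*y

First, the degree is 2 — the shape is more complex than any degree-1 curve.
Then, from the axis intercepts and sections: it crosses the x-axis at the gridline x = 0; among the integer gridlines, it crosses the y-axis at y ∈ {-2, 0}.
Finally, the integer polynomial consistent with all of this is the stated p.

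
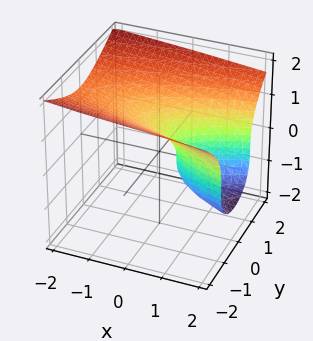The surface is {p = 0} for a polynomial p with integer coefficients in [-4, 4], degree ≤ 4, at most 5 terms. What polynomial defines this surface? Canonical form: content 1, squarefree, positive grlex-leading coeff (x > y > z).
2*z^3 - 3*y^2 + 2*x - 1

deg p = 3.
From the visible intercepts: no y-intercept at any integer in the box.
The integer polynomial consistent with all of this is the stated p.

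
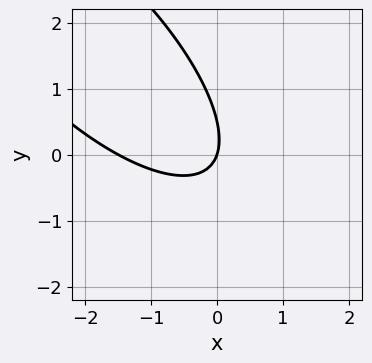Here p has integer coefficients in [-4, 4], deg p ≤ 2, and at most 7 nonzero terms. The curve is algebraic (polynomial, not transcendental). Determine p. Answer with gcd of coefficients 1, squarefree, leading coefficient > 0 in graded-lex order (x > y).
2*x^2 + 3*x*y + 2*y^2 + 3*x - y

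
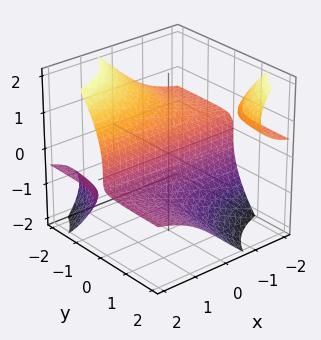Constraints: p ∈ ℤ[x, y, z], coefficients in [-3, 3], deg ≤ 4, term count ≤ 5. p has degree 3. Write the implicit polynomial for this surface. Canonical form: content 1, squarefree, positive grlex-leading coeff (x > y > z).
2*x*y*z + z^3 + 2*y

1. The picture has 3 separate pieces. They look like related sheets of one shape, so recover p as a whole.
2. The degree is 3 — the shape is more complex than any degree-2 surface.
3. From the visible intercepts: it meets the y-axis at y = 0 (among the integer gridlines); every point of the x-axis in the box is on the surface.
4. Putting this together gives p.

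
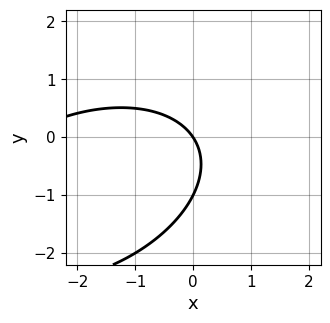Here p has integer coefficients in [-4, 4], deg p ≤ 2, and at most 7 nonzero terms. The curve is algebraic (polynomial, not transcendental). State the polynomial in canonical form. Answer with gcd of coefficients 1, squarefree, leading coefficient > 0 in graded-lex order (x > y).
The degree is 2 — no degree-1 curve has this shape.
From the axis intercepts and sections: it crosses the x-axis at the gridline x = 0; the y-axis gridline crossings are at y ∈ {-1, 0}.
Assembling these constraints gives the stated polynomial.

x^2 - x*y + 2*y^2 + 3*x + 2*y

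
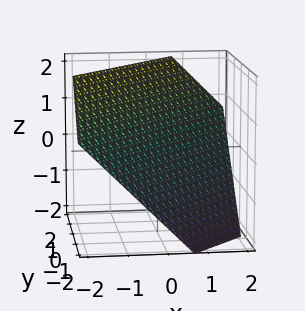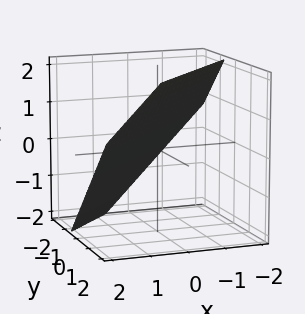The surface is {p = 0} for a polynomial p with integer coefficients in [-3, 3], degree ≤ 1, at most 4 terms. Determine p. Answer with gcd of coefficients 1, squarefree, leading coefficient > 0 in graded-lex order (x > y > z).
3*x - 3*y + 3*z - 2

(a) deg p = 1. The surface is flat (a plane).
(b) Putting this together gives p.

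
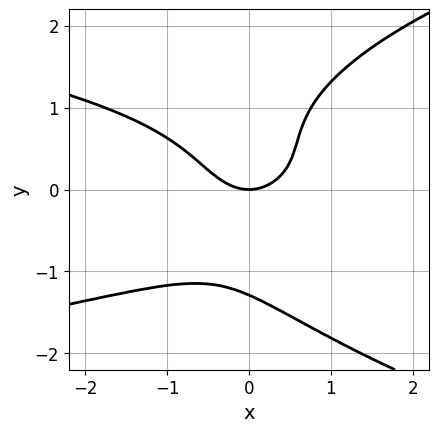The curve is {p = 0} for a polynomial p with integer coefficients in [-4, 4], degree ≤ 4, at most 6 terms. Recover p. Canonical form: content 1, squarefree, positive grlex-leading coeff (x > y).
(a) deg p = 4. The shape is more complex than any degree-3 curve.
(b) Reading off the gridlines: it crosses the x-axis at the gridline x = 0; it meets the y-axis at y = 0 (among the integer gridlines).
(c) Putting this together gives p.

2*y^4 - 3*x*y^2 - 3*x^2 - y^2 + 3*y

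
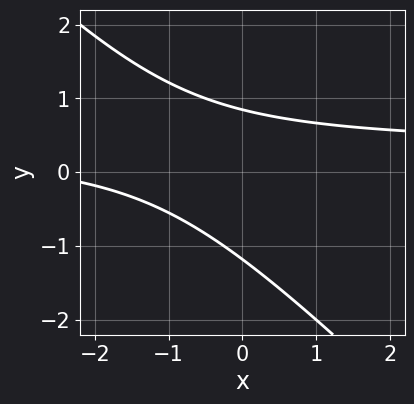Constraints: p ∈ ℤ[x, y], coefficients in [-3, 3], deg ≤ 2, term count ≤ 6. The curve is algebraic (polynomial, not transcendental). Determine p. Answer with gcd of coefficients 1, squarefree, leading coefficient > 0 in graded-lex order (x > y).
3*x*y + 3*y^2 - x + y - 3

1. Degree: no degree-1 curve has this shape, so deg p = 2.
2. Observable constraints: it misses every integer gridline on the x-axis.
3. Matching integer coefficients to the picture gives p.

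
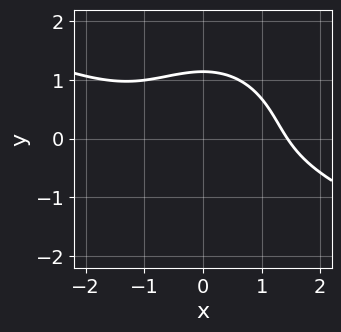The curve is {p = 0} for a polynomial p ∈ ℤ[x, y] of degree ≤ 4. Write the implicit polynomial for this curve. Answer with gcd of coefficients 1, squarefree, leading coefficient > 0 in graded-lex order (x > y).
1. The degree is 3 — the shape is more complex than any degree-2 curve.
2. Matching integer coefficients to the picture gives p.

x^3 + 2*x^2*y + 2*y^3 - 3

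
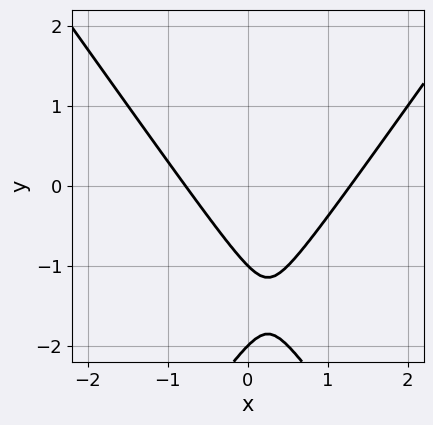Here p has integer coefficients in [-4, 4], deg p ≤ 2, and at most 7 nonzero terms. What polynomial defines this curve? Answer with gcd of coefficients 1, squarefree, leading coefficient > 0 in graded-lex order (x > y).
Degree: the shape is more complex than any degree-1 curve, so deg p = 2.
Against the integer gridlines: the y-axis gridline crossings are at y ∈ {-2, -1}.
The integer polynomial consistent with all of this is the stated p.

2*x^2 - y^2 - x - 3*y - 2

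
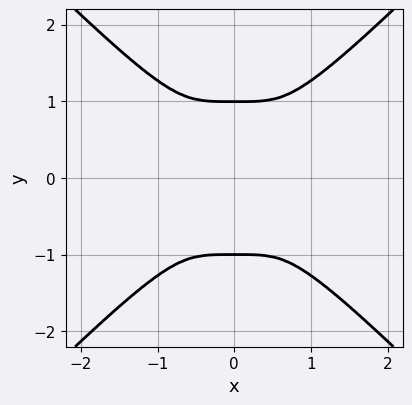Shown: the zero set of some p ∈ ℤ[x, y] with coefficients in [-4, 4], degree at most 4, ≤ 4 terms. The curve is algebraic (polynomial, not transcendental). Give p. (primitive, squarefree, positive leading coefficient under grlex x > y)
x^4 - y^4 + y^2

(a) The degree is 4 — no degree-3 curve has this shape.
(b) Symmetries: mirror symmetry y ↦ −y ⇒ only even powers of y; the x ↦ −x reflection is a symmetry, so x appears only in even powers.
(c) From the axis intercepts and sections: among the integer gridlines, it crosses the y-axis at y ∈ {-1, 1}.
(d) Together with the visible shape, these determine p as stated.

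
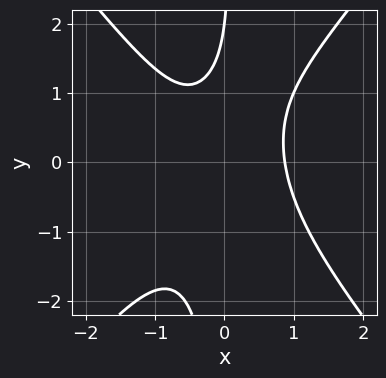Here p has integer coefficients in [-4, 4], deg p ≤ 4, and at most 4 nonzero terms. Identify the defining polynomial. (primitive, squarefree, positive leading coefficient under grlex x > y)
3*x^3 - 2*x*y^2 + y - 2

First, the degree is 3 — the shape is more complex than any degree-2 curve.
Next, against the integer gridlines: one y-axis crossing is at y = 2.
Finally, fitting integer coefficients to these (and the overall shape) gives p.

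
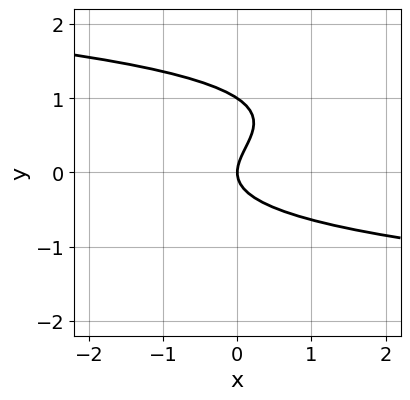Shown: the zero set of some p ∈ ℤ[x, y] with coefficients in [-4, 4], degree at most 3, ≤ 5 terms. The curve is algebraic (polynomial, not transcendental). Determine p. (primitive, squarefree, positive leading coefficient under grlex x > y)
3*y^3 - 3*y^2 + 2*x

deg p = 3.
Checking where it meets the axes: among the integer gridlines, it crosses the y-axis at y ∈ {0, 1}; it meets the x-axis at x = 0 (among the integer gridlines).
Together with the visible shape, these determine p as stated.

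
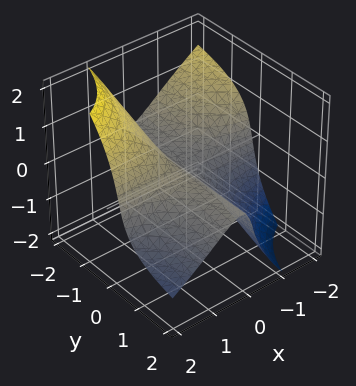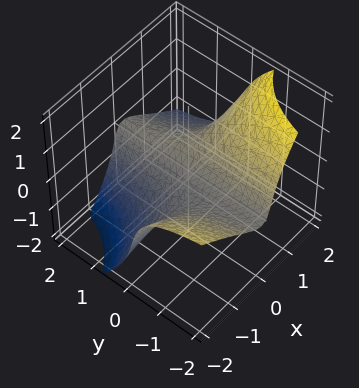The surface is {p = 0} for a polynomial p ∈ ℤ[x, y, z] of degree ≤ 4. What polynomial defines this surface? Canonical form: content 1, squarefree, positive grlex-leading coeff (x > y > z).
3*x^2*y + 3*x*y*z + 2*z^3 - 2*x + 2*z

(a) deg p = 3. No degree-2 surface has this shape.
(b) Reading off the gridlines: every point of the y-axis in the box is on the surface; it crosses the z-axis at the gridline z = 0.
(c) These observations pin down the coefficients.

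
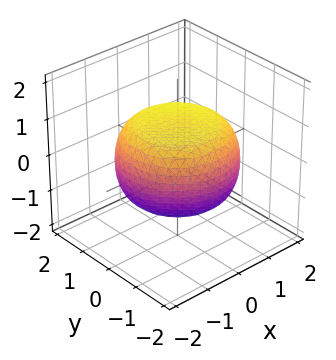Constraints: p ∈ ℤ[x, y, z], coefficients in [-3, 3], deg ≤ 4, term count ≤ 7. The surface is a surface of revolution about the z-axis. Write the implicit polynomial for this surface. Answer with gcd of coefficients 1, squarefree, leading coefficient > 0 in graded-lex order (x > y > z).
(a) The degree is 4 — the shape is more complex than any degree-3 surface.
(b) By symmetry, the z-axis is an axis of rotation, so x and y enter only as x² + y².
(c) Observable constraints: among the integer gridlines, it crosses the z-axis at z ∈ {-1, 1}; a circular section at z = 0 has radius between 1 and 2.
(d) These observations pin down the coefficients.

x^4 + 2*x^2*y^2 + y^4 - x^2 - y^2 + 3*z^2 - 3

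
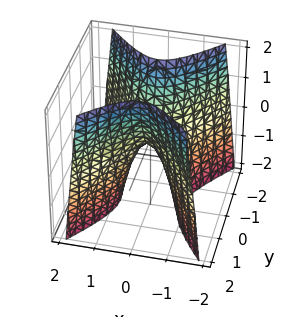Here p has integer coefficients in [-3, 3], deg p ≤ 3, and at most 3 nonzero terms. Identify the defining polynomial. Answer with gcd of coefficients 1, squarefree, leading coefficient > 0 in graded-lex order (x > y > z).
(a) deg p = 2.
(b) Symmetries: it's symmetric under y → −y, forcing even powers of y; the x ↦ −x reflection is a symmetry, so x appears only in even powers.
(c) Checking where it meets the axes: one x-axis crossing is at x = 0; it crosses the y-axis at the gridline y = 0; one z-axis crossing is at z = 0.
(d) Fitting integer coefficients to these (and the overall shape) gives p.

3*x^2 - 2*y^2 + z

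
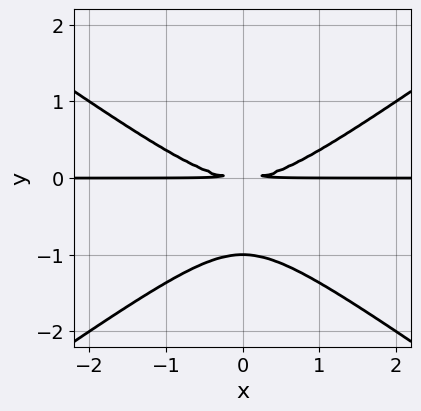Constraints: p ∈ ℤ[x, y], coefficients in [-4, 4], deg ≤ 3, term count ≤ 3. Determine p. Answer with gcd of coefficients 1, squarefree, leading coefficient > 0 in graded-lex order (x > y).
x^2*y - 2*y^3 - 2*y^2

First, the degree is 3 — a generic line meets the curve in up to 3 points.
Next, symmetries: it's symmetric under x → −x, forcing even powers of x.
Next, against the integer gridlines: it meets the y-axis at y = -1 (among the integer gridlines); every point of the x-axis in the box is on the curve.
Finally, putting this together gives p.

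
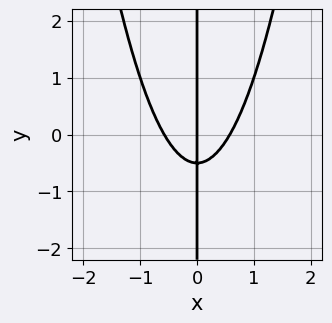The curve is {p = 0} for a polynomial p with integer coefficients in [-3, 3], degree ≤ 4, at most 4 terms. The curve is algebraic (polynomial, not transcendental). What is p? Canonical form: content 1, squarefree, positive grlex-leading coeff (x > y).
1. The degree is 3 — the shape is more complex than any degree-2 curve.
2. Observable constraints: it crosses the x-axis at the gridline x = 0; every point of the y-axis in the box is on the curve.
3. Solving for integer coefficients yields p as stated.

3*x^3 - 2*x*y - x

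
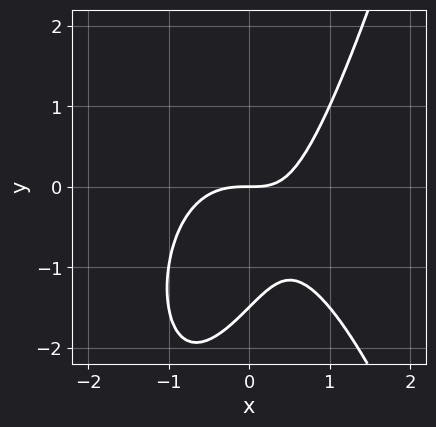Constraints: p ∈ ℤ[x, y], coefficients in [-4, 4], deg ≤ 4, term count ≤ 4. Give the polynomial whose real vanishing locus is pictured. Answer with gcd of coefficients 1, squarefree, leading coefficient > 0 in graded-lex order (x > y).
(a) Degree: a generic line meets the curve in up to 3 points, so deg p = 3.
(b) Against the integer gridlines: it crosses the y-axis at the gridline y = 0; one x-axis crossing is at x = 0.
(c) Solving for integer coefficients yields p as stated.

3*x^3 + 2*x*y - 2*y^2 - 3*y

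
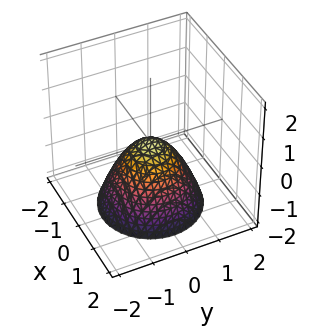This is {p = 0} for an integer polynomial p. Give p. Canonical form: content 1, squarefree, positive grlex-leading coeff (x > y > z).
deg p = 2. A single bowl opening along one axis; a quadric.
Symmetries: the surface is invariant under rotation about z: p = q(x² + y², z).
Checking where it meets the axes: a circular section at z = -1 has radius exactly 1; one x-axis crossing is at x = 0; it meets the z-axis at z = 0 (among the integer gridlines); one y-axis crossing is at y = 0.
Assembling these constraints gives the stated polynomial.

x^2 + y^2 + z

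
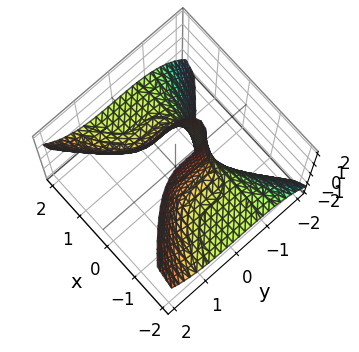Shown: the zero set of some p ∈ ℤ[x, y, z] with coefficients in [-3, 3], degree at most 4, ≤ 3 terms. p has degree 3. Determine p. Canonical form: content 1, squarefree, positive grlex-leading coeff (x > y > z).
(a) Degree: no degree-2 surface has this shape, so deg p = 3.
(b) Reading off the gridlines: it misses every integer gridline on the x-axis; the surface avoids every integer z-axis point in the box.
(c) Together with the visible shape, these determine p as stated.

3*x^2*z - 2*y^3 - 1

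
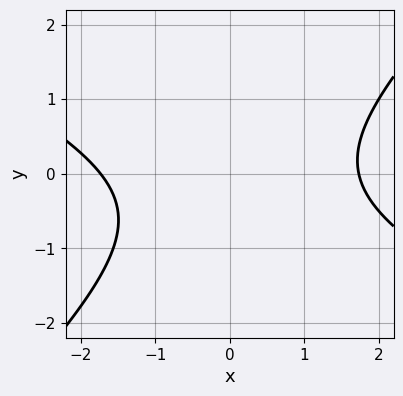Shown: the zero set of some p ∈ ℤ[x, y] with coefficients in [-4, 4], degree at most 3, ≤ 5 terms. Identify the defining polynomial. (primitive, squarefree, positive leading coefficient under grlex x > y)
First, degree: a generic line meets the curve in up to 2 points, so deg p = 2.
Next, against the integer gridlines: the curve avoids every integer y-axis point in the box.
Finally, putting this together gives p.

x^2 + x*y - 2*y^2 - y - 3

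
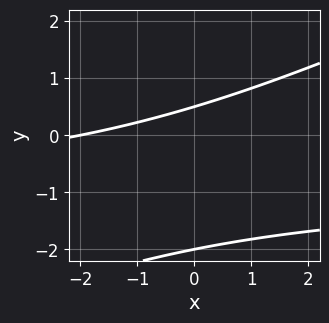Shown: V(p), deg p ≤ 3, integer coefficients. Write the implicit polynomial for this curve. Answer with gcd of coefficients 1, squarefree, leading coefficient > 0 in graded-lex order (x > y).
x*y - 2*y^2 + x - 3*y + 2

1. deg p = 2. The shape is more complex than any degree-1 curve.
2. Reading off the gridlines: it crosses the x-axis at the gridline x = -2; it crosses the y-axis at the gridline y = -2.
3. Fitting integer coefficients to these (and the overall shape) gives p.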